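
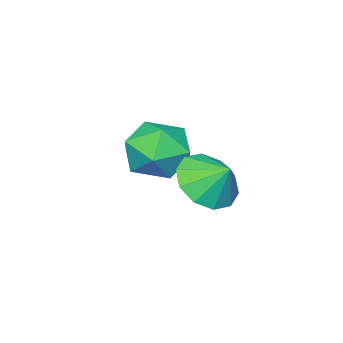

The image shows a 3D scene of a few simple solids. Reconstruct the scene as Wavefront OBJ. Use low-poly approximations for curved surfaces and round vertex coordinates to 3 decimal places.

v -3.111 0.135 -3.867
v -2.407 0.794 -3.119
v -1.993 -1.454 -3.521
v -1.289 -0.795 -2.773
v -2.435 -1.064 -2.453
v -3.126 -0.082 -2.667
v -1.274 -0.578 -3.973
v -1.965 0.404 -4.187
v -1.272 0.353 -3.185
v -1.989 0.052 -2.245
v -2.411 -0.712 -4.395
v -3.128 -1.013 -3.455
v -1.065 2.647 -3.118
v -0.309 2.118 -2.52
v -1.115 3.453 -2.342
v 0.016 2.543 -2.94
v -0.073 3.008 -3.428
v -0.54 3.335 -3.798
v -1.208 3.4 -3.908
v -1.821 3.177 -3.717
v -2.145 2.752 -3.297
v -2.057 2.287 -2.809
v -1.589 1.959 -2.439
v -0.922 1.895 -2.329
f 1 12 6
f 1 6 2
f 1 2 8
f 1 8 11
f 1 11 12
f 2 6 10
f 6 12 5
f 12 11 3
f 11 8 7
f 8 2 9
f 4 10 5
f 4 5 3
f 4 3 7
f 4 7 9
f 4 9 10
f 5 10 6
f 3 5 12
f 7 3 11
f 9 7 8
f 10 9 2
f 14 13 16
f 14 16 15
f 16 13 17
f 16 17 15
f 17 13 18
f 17 18 15
f 18 13 19
f 18 19 15
f 19 13 20
f 19 20 15
f 20 13 21
f 20 21 15
f 21 13 22
f 21 22 15
f 22 13 23
f 22 23 15
f 23 13 24
f 23 24 15
f 24 13 14
f 24 14 15



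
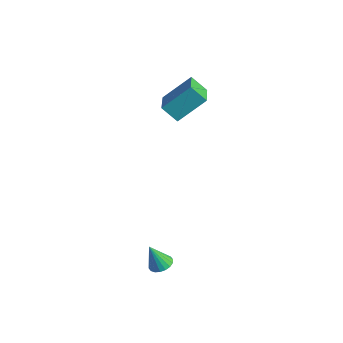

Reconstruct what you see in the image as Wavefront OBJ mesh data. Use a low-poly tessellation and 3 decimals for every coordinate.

v -1.884 1.135 3.37
v -1.46 2.247 4.41
v -3.02 1.977 2.934
v -2.597 3.088 3.974
v -1.343 1.532 2.726
v -0.92 2.643 3.766
v -2.48 2.373 2.29
v -2.056 3.485 3.33
v 2.194 -1.728 -1.986
v 2.687 -1.844 -1.924
v 1.966 -2.112 -0.894
v 2.676 -1.63 -1.851
v 2.57 -1.434 -1.804
v 2.389 -1.297 -1.794
v 2.17 -1.246 -1.821
v 1.955 -1.289 -1.882
v 1.788 -1.42 -1.962
v 1.702 -1.611 -2.048
v 1.712 -1.826 -2.121
v 1.819 -2.021 -2.168
v 1.999 -2.158 -2.178
v 2.219 -2.21 -2.151
v 2.433 -2.166 -2.09
v 2.6 -2.036 -2.009
f 2 4 1
f 5 2 1
f 1 4 3
f 3 5 1
f 2 8 4
f 6 2 5
f 6 8 2
f 4 8 3
f 7 5 3
f 3 8 7
f 7 6 5
f 8 6 7
f 10 9 12
f 10 12 11
f 12 9 13
f 12 13 11
f 13 9 14
f 13 14 11
f 14 9 15
f 14 15 11
f 15 9 16
f 15 16 11
f 16 9 17
f 16 17 11
f 17 9 18
f 17 18 11
f 18 9 19
f 18 19 11
f 19 9 20
f 19 20 11
f 20 9 21
f 20 21 11
f 21 9 22
f 21 22 11
f 22 9 23
f 22 23 11
f 23 9 24
f 23 24 11
f 24 9 10
f 24 10 11



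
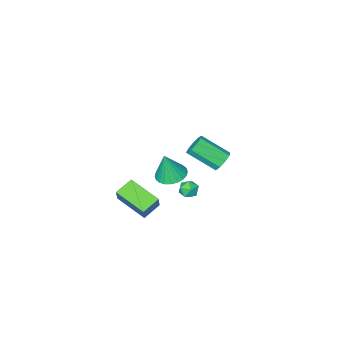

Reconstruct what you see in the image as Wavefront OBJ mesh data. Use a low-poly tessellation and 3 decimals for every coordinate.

v -4.022 -2.806 -1.722
v -3.395 -2.584 -2.021
v -2.41 -3.932 -0.958
v -3.038 -4.154 -0.658
v -3.487 -2.323 -1.605
v -2.502 -3.672 -0.542
v -3.83 -2.288 -1.244
v -2.845 -3.637 -0.181
v -4.263 -2.496 -1.106
v -3.278 -3.844 -0.043
v -4.583 -2.848 -1.256
v -3.598 -4.197 -0.193
v -4.641 -3.18 -1.624
v -3.656 -4.529 -0.561
v -4.41 -3.338 -2.038
v -3.425 -4.686 -0.974
v -3.997 -3.246 -2.304
v -3.012 -4.595 -1.24
v -3.596 -2.948 -2.297
v -2.611 -4.297 -1.234
v 2.98 -1.46 0.599
v 3.317 -1.071 1.537
v 2.525 0.345 0.016
v 2.863 0.733 0.954
v 4.037 -1.333 0.166
v 4.375 -0.945 1.104
v 3.583 0.471 -0.417
v 3.92 0.86 0.521
v -1.001 -1.658 -1.9
v -0.701 -1.812 -2.445
v -1.679 -2.428 -2.055
v -1.379 -2.582 -2.6
v -1.091 -2.683 -2.036
v -0.672 -2.207 -1.94
v -1.708 -2.033 -2.56
v -1.289 -1.557 -2.464
v -1.137 -2.044 -2.853
v -0.756 -2.446 -2.529
v -1.624 -1.794 -1.971
v -1.243 -2.196 -1.647
v 1.612 0.128 1.975
v 2.457 0.271 1.774
v 2.008 0.052 3.585
v 2.344 0.592 1.817
v 2.119 0.842 1.884
v 1.817 0.984 1.965
v 1.483 0.996 2.048
v 1.17 0.875 2.119
v 0.924 0.641 2.168
v 0.782 0.329 2.188
v 0.767 -0.014 2.175
v 0.881 -0.335 2.132
v 1.106 -0.586 2.065
v 1.408 -0.728 1.984
v 1.741 -0.739 1.902
v 2.055 -0.619 1.831
v 2.301 -0.385 1.781
v 2.442 -0.072 1.762
f 2 1 5
f 2 5 3
f 3 5 6
f 3 6 4
f 5 1 7
f 5 7 6
f 6 7 8
f 6 8 4
f 7 1 9
f 7 9 8
f 8 9 10
f 8 10 4
f 9 1 11
f 9 11 10
f 10 11 12
f 10 12 4
f 11 1 13
f 11 13 12
f 12 13 14
f 12 14 4
f 13 1 15
f 13 15 14
f 14 15 16
f 14 16 4
f 15 1 17
f 15 17 16
f 16 17 18
f 16 18 4
f 17 1 19
f 17 19 18
f 18 19 20
f 18 20 4
f 19 1 2
f 19 2 20
f 20 2 3
f 20 3 4
f 22 24 21
f 25 22 21
f 21 24 23
f 23 25 21
f 22 28 24
f 26 22 25
f 26 28 22
f 24 28 23
f 27 25 23
f 23 28 27
f 27 26 25
f 28 26 27
f 29 40 34
f 29 34 30
f 29 30 36
f 29 36 39
f 29 39 40
f 30 34 38
f 34 40 33
f 40 39 31
f 39 36 35
f 36 30 37
f 32 38 33
f 32 33 31
f 32 31 35
f 32 35 37
f 32 37 38
f 33 38 34
f 31 33 40
f 35 31 39
f 37 35 36
f 38 37 30
f 42 41 44
f 42 44 43
f 44 41 45
f 44 45 43
f 45 41 46
f 45 46 43
f 46 41 47
f 46 47 43
f 47 41 48
f 47 48 43
f 48 41 49
f 48 49 43
f 49 41 50
f 49 50 43
f 50 41 51
f 50 51 43
f 51 41 52
f 51 52 43
f 52 41 53
f 52 53 43
f 53 41 54
f 53 54 43
f 54 41 55
f 54 55 43
f 55 41 56
f 55 56 43
f 56 41 57
f 56 57 43
f 57 41 58
f 57 58 43
f 58 41 42
f 58 42 43



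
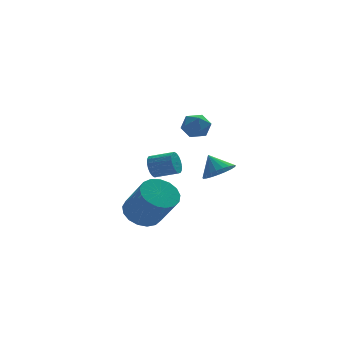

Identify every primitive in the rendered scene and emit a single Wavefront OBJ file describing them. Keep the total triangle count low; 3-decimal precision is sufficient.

v 2.681 -0.232 -2.368
v 3.505 -0.301 -1.988
v 2.319 0.472 -1.452
v 3.545 0.004 -2.208
v 3.436 0.269 -2.455
v 3.195 0.447 -2.687
v 2.867 0.508 -2.864
v 2.505 0.441 -2.955
v 2.175 0.257 -2.944
v 1.932 -0.011 -2.834
v 1.818 -0.317 -2.643
v 1.854 -0.609 -2.405
v 2.032 -0.835 -2.16
v 2.323 -0.958 -1.951
v 2.676 -0.954 -1.814
v 3.029 -0.826 -1.773
v 3.323 -0.595 -1.834
v -1.785 -2.681 -3.527
v -1.152 -1.943 -3.22
v -0.582 -3.121 -1.565
v -1.215 -3.859 -1.873
v -1.574 -1.835 -2.998
v -1.003 -3.013 -1.343
v -2.043 -1.921 -2.898
v -1.473 -3.099 -1.243
v -2.454 -2.182 -2.941
v -1.883 -3.36 -1.286
v -2.712 -2.556 -3.119
v -2.141 -3.734 -1.464
v -2.757 -2.959 -3.391
v -2.186 -4.138 -1.736
v -2.58 -3.299 -3.693
v -2.009 -4.477 -2.039
v -2.22 -3.497 -3.958
v -1.65 -4.675 -2.303
v -1.761 -3.508 -4.124
v -1.191 -4.686 -2.469
v -1.308 -3.329 -4.154
v -0.737 -4.507 -2.499
v -0.964 -3.002 -4.04
v -0.393 -4.18 -2.385
v -0.808 -2.602 -3.808
v -0.237 -3.78 -2.153
v -0.876 -2.219 -3.512
v -0.305 -3.397 -1.858
v 1.254 1.668 0.042
v 1.91 2.118 0.28
v 1.97 0.542 0.2
v 2.626 0.992 0.438
v 1.958 0.942 0.928
v 1.515 1.638 0.83
v 2.365 1.022 -0.35
v 1.922 1.718 -0.448
v 2.597 1.719 0.037
v 2.345 1.67 0.827
v 1.535 0.99 -0.347
v 1.283 0.941 0.443
v 0.088 2.737 -2.9
v 0.402 2.905 -3.503
v 1.487 2.31 -3.103
v 1.172 2.143 -2.5
v 0.468 3.148 -3.32
v 1.553 2.554 -2.92
v 0.459 3.311 -3.054
v 1.543 2.716 -2.654
v 0.376 3.359 -2.758
v 1.461 2.764 -2.358
v 0.236 3.284 -2.49
v 1.321 2.69 -2.089
v 0.067 3.101 -2.303
v 1.152 2.507 -1.902
v -0.098 2.846 -2.234
v 0.986 2.252 -1.834
v -0.227 2.57 -2.297
v 0.858 1.975 -1.897
v -0.293 2.326 -2.48
v 0.792 1.732 -2.08
v -0.283 2.164 -2.746
v 0.801 1.569 -2.346
v -0.201 2.116 -3.042
v 0.884 1.521 -2.642
v -0.061 2.19 -3.311
v 1.024 1.596 -2.91
v 0.108 2.373 -3.498
v 1.193 1.779 -3.097
v 0.274 2.628 -3.566
v 1.358 2.034 -3.166
f 2 1 4
f 2 4 3
f 4 1 5
f 4 5 3
f 5 1 6
f 5 6 3
f 6 1 7
f 6 7 3
f 7 1 8
f 7 8 3
f 8 1 9
f 8 9 3
f 9 1 10
f 9 10 3
f 10 1 11
f 10 11 3
f 11 1 12
f 11 12 3
f 12 1 13
f 12 13 3
f 13 1 14
f 13 14 3
f 14 1 15
f 14 15 3
f 15 1 16
f 15 16 3
f 16 1 17
f 16 17 3
f 17 1 2
f 17 2 3
f 19 18 22
f 19 22 20
f 20 22 23
f 20 23 21
f 22 18 24
f 22 24 23
f 23 24 25
f 23 25 21
f 24 18 26
f 24 26 25
f 25 26 27
f 25 27 21
f 26 18 28
f 26 28 27
f 27 28 29
f 27 29 21
f 28 18 30
f 28 30 29
f 29 30 31
f 29 31 21
f 30 18 32
f 30 32 31
f 31 32 33
f 31 33 21
f 32 18 34
f 32 34 33
f 33 34 35
f 33 35 21
f 34 18 36
f 34 36 35
f 35 36 37
f 35 37 21
f 36 18 38
f 36 38 37
f 37 38 39
f 37 39 21
f 38 18 40
f 38 40 39
f 39 40 41
f 39 41 21
f 40 18 42
f 40 42 41
f 41 42 43
f 41 43 21
f 42 18 44
f 42 44 43
f 43 44 45
f 43 45 21
f 44 18 19
f 44 19 45
f 45 19 20
f 45 20 21
f 46 57 51
f 46 51 47
f 46 47 53
f 46 53 56
f 46 56 57
f 47 51 55
f 51 57 50
f 57 56 48
f 56 53 52
f 53 47 54
f 49 55 50
f 49 50 48
f 49 48 52
f 49 52 54
f 49 54 55
f 50 55 51
f 48 50 57
f 52 48 56
f 54 52 53
f 55 54 47
f 59 58 62
f 59 62 60
f 60 62 63
f 60 63 61
f 62 58 64
f 62 64 63
f 63 64 65
f 63 65 61
f 64 58 66
f 64 66 65
f 65 66 67
f 65 67 61
f 66 58 68
f 66 68 67
f 67 68 69
f 67 69 61
f 68 58 70
f 68 70 69
f 69 70 71
f 69 71 61
f 70 58 72
f 70 72 71
f 71 72 73
f 71 73 61
f 72 58 74
f 72 74 73
f 73 74 75
f 73 75 61
f 74 58 76
f 74 76 75
f 75 76 77
f 75 77 61
f 76 58 78
f 76 78 77
f 77 78 79
f 77 79 61
f 78 58 80
f 78 80 79
f 79 80 81
f 79 81 61
f 80 58 82
f 80 82 81
f 81 82 83
f 81 83 61
f 82 58 84
f 82 84 83
f 83 84 85
f 83 85 61
f 84 58 86
f 84 86 85
f 85 86 87
f 85 87 61
f 86 58 59
f 86 59 87
f 87 59 60
f 87 60 61



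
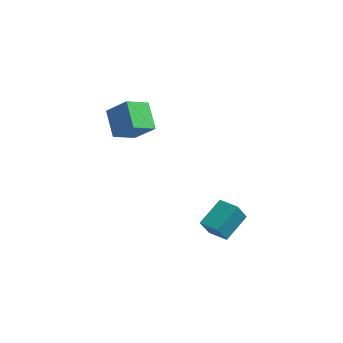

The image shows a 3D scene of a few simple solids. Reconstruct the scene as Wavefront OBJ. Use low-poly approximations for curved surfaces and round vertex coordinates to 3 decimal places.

v 2.086 -1.252 -4.214
v 2.603 -2.297 -3.032
v 1.944 0.264 -2.811
v 2.461 -0.781 -1.629
v 3.299 -0.919 -4.451
v 3.816 -1.964 -3.269
v 3.157 0.597 -3.048
v 3.674 -0.448 -1.866
v -4.413 -3.832 4.064
v -2.856 -3.469 5.127
v -4.502 -2.248 3.652
v -2.945 -1.884 4.715
v -3.195 -4.196 2.405
v -1.638 -3.832 3.468
v -3.284 -2.611 1.993
v -1.727 -2.248 3.056
f 2 4 1
f 5 2 1
f 1 4 3
f 3 5 1
f 2 8 4
f 6 2 5
f 6 8 2
f 4 8 3
f 7 5 3
f 3 8 7
f 7 6 5
f 8 6 7
f 10 12 9
f 13 10 9
f 9 12 11
f 11 13 9
f 10 16 12
f 14 10 13
f 14 16 10
f 12 16 11
f 15 13 11
f 11 16 15
f 15 14 13
f 16 14 15



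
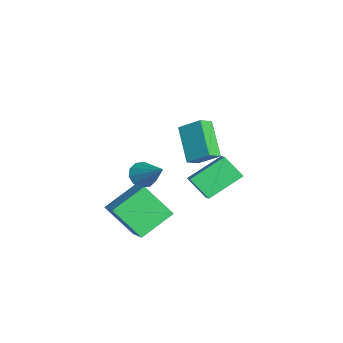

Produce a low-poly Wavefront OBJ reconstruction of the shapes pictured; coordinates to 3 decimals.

v 0.953 -0.856 2.126
v 1.411 -1.438 2.523
v 1.505 0.118 2.916
v 1.962 -0.464 3.313
v 2.498 -0.596 0.727
v 2.955 -1.178 1.124
v 3.049 0.378 1.517
v 3.507 -0.204 1.914
v -1.142 -0.63 -2.902
v -1.852 1.142 -1.85
v -2.282 -0.669 -3.605
v -2.992 1.103 -2.553
v -0.528 0.237 -3.947
v -1.238 2.009 -2.895
v -1.668 0.198 -4.65
v -2.378 1.97 -3.598
v 2.655 -3.678 -3.947
v 1.988 -4.971 -2.461
v 1.842 -2.135 -2.97
v 1.174 -3.428 -1.483
v 4.486 -3.392 -2.877
v 3.818 -4.685 -1.39
v 3.672 -1.849 -1.899
v 3.005 -3.142 -0.413
v -1.94 -2.883 -2.979
v -1.364 -2.998 -3.522
v -0.56 -1.997 -1.701
v -1.569 -2.556 -3.608
v -1.915 -2.239 -3.453
v -2.272 -2.168 -3.117
v -2.501 -2.37 -2.729
v -2.517 -2.769 -2.436
v -2.312 -3.211 -2.351
v -1.965 -3.527 -2.506
v -1.609 -3.598 -2.841
v -1.379 -3.396 -3.23
f 2 4 1
f 5 2 1
f 1 4 3
f 3 5 1
f 2 8 4
f 6 2 5
f 6 8 2
f 4 8 3
f 7 5 3
f 3 8 7
f 7 6 5
f 8 6 7
f 10 12 9
f 13 10 9
f 9 12 11
f 11 13 9
f 10 16 12
f 14 10 13
f 14 16 10
f 12 16 11
f 15 13 11
f 11 16 15
f 15 14 13
f 16 14 15
f 18 20 17
f 21 18 17
f 17 20 19
f 19 21 17
f 18 24 20
f 22 18 21
f 22 24 18
f 20 24 19
f 23 21 19
f 19 24 23
f 23 22 21
f 24 22 23
f 26 25 28
f 26 28 27
f 28 25 29
f 28 29 27
f 29 25 30
f 29 30 27
f 30 25 31
f 30 31 27
f 31 25 32
f 31 32 27
f 32 25 33
f 32 33 27
f 33 25 34
f 33 34 27
f 34 25 35
f 34 35 27
f 35 25 36
f 35 36 27
f 36 25 26
f 36 26 27



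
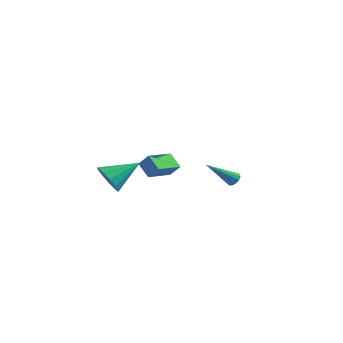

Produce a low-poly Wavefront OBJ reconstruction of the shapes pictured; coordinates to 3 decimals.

v -0.912 -3.752 1.603
v -0.093 -3.862 1.005
v 0.032 -2.228 2.617
v -0.433 -3.479 0.745
v -0.925 -3.182 0.757
v -1.413 -3.067 1.038
v -1.742 -3.169 1.498
v -1.807 -3.456 1.991
v -1.589 -3.838 2.361
v -1.155 -4.192 2.491
v -0.644 -4.407 2.338
v -0.218 -4.414 1.952
v -0.013 -4.211 1.455
v 1.572 4.235 -0.127
v 1.987 4.254 0.169
v 0.688 2.785 1.207
v 1.808 4.455 0.268
v 1.553 4.586 0.243
v 1.305 4.606 0.099
v 1.141 4.508 -0.115
v 1.114 4.324 -0.334
v 1.233 4.111 -0.487
v 1.459 3.938 -0.525
v 1.721 3.859 -0.438
v 1.936 3.9 -0.251
v 2.035 4.047 -0.025
v 2.448 -4.497 2.767
v 1.649 -4.309 3.484
v 2.597 -2.865 2.504
v 1.798 -2.677 3.22
v 3.082 -4.443 3.46
v 2.283 -4.255 4.176
v 3.231 -2.811 3.196
v 2.432 -2.623 3.913
f 2 1 4
f 2 4 3
f 4 1 5
f 4 5 3
f 5 1 6
f 5 6 3
f 6 1 7
f 6 7 3
f 7 1 8
f 7 8 3
f 8 1 9
f 8 9 3
f 9 1 10
f 9 10 3
f 10 1 11
f 10 11 3
f 11 1 12
f 11 12 3
f 12 1 13
f 12 13 3
f 13 1 2
f 13 2 3
f 15 14 17
f 15 17 16
f 17 14 18
f 17 18 16
f 18 14 19
f 18 19 16
f 19 14 20
f 19 20 16
f 20 14 21
f 20 21 16
f 21 14 22
f 21 22 16
f 22 14 23
f 22 23 16
f 23 14 24
f 23 24 16
f 24 14 25
f 24 25 16
f 25 14 26
f 25 26 16
f 26 14 15
f 26 15 16
f 28 30 27
f 31 28 27
f 27 30 29
f 29 31 27
f 28 34 30
f 32 28 31
f 32 34 28
f 30 34 29
f 33 31 29
f 29 34 33
f 33 32 31
f 34 32 33



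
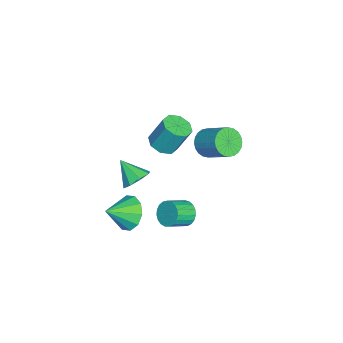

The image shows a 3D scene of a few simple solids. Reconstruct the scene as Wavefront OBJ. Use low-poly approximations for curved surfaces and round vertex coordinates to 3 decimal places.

v -3.196 0.17 -0.222
v -2.537 0.275 -0.87
v -1.686 1.496 0.194
v -2.344 1.39 0.842
v -2.776 0.529 -0.97
v -1.925 1.75 0.094
v -3.079 0.728 -0.956
v -2.228 1.949 0.108
v -3.4 0.842 -0.831
v -2.548 2.063 0.234
v -3.69 0.854 -0.612
v -2.838 2.075 0.452
v -3.904 0.762 -0.335
v -3.052 1.983 0.73
v -4.011 0.579 -0.04
v -3.159 1.8 1.024
v -3.993 0.334 0.227
v -3.142 1.555 1.292
v -3.854 0.064 0.426
v -3.003 1.285 1.49
v -3.615 -0.19 0.526
v -2.764 1.031 1.59
v -3.312 -0.389 0.512
v -2.461 0.832 1.576
v -2.992 -0.503 0.386
v -2.14 0.718 1.451
v -2.702 -0.515 0.168
v -1.85 0.706 1.232
v -2.488 -0.423 -0.11
v -1.636 0.798 0.955
v -2.381 -0.24 -0.404
v -1.529 0.981 0.66
v -2.398 0.005 -0.672
v -1.547 1.226 0.393
v 1.769 -0.39 -1.586
v 2.246 -0.435 -2.215
v 3.027 -1.275 -1.562
v 2.551 -1.23 -0.934
v 2.376 -0.184 -2.048
v 3.158 -1.024 -1.395
v 2.402 0.032 -1.801
v 3.183 -0.808 -1.149
v 2.318 0.174 -1.518
v 3.1 -0.666 -0.865
v 2.139 0.219 -1.246
v 2.921 -0.621 -0.593
v 1.896 0.159 -1.033
v 2.678 -0.681 -0.38
v 1.632 0.004 -0.915
v 2.413 -0.836 -0.263
v 1.391 -0.22 -0.914
v 2.173 -1.06 -0.261
v 1.215 -0.473 -1.029
v 1.997 -1.312 -0.376
v 1.136 -0.711 -1.24
v 1.917 -1.551 -0.588
v 1.165 -0.894 -1.512
v 1.947 -1.734 -0.859
v 1.3 -0.99 -1.796
v 2.081 -1.83 -1.143
v 1.515 -0.982 -2.044
v 2.297 -1.822 -1.391
v 1.774 -0.872 -2.212
v 2.556 -1.712 -1.56
v 2.033 -0.678 -2.273
v 2.815 -1.518 -1.62
v 4.013 -2.547 3.305
v 4.585 -3.126 3.095
v 3.427 -3.473 4.255
v 4.78 -2.752 3.58
v 4.526 -2.258 3.904
v 3.972 -1.934 3.878
v 3.442 -1.969 3.516
v 3.246 -2.343 3.03
v 3.501 -2.837 2.706
v 4.055 -3.161 2.733
v -0.936 -1.954 1.651
v -0.334 -2.518 1.929
v -0.343 -1.73 3.547
v -0.944 -1.166 3.269
v -0.066 -1.97 1.663
v -0.074 -1.181 3.281
v -0.307 -1.412 1.39
v -0.316 -0.624 3.008
v -0.917 -1.172 1.27
v -0.925 -0.384 2.888
v -1.537 -1.39 1.373
v -1.546 -0.602 2.991
v -1.806 -1.939 1.639
v -1.814 -1.15 3.257
v -1.564 -2.496 1.912
v -1.573 -1.708 3.53
v -0.955 -2.736 2.032
v -0.963 -1.948 3.65
v 3.271 -3.137 -0.386
v 4.175 -2.897 -0.946
v 4.069 -4.203 0.446
v 4.15 -2.494 -0.406
v 3.79 -2.337 0.141
v 3.231 -2.485 0.486
v 2.688 -2.883 0.499
v 2.367 -3.378 0.173
v 2.391 -3.781 -0.366
v 2.752 -3.938 -0.913
v 3.31 -3.789 -1.259
v 3.854 -3.392 -1.271
f 2 1 5
f 2 5 3
f 3 5 6
f 3 6 4
f 5 1 7
f 5 7 6
f 6 7 8
f 6 8 4
f 7 1 9
f 7 9 8
f 8 9 10
f 8 10 4
f 9 1 11
f 9 11 10
f 10 11 12
f 10 12 4
f 11 1 13
f 11 13 12
f 12 13 14
f 12 14 4
f 13 1 15
f 13 15 14
f 14 15 16
f 14 16 4
f 15 1 17
f 15 17 16
f 16 17 18
f 16 18 4
f 17 1 19
f 17 19 18
f 18 19 20
f 18 20 4
f 19 1 21
f 19 21 20
f 20 21 22
f 20 22 4
f 21 1 23
f 21 23 22
f 22 23 24
f 22 24 4
f 23 1 25
f 23 25 24
f 24 25 26
f 24 26 4
f 25 1 27
f 25 27 26
f 26 27 28
f 26 28 4
f 27 1 29
f 27 29 28
f 28 29 30
f 28 30 4
f 29 1 31
f 29 31 30
f 30 31 32
f 30 32 4
f 31 1 33
f 31 33 32
f 32 33 34
f 32 34 4
f 33 1 2
f 33 2 34
f 34 2 3
f 34 3 4
f 36 35 39
f 36 39 37
f 37 39 40
f 37 40 38
f 39 35 41
f 39 41 40
f 40 41 42
f 40 42 38
f 41 35 43
f 41 43 42
f 42 43 44
f 42 44 38
f 43 35 45
f 43 45 44
f 44 45 46
f 44 46 38
f 45 35 47
f 45 47 46
f 46 47 48
f 46 48 38
f 47 35 49
f 47 49 48
f 48 49 50
f 48 50 38
f 49 35 51
f 49 51 50
f 50 51 52
f 50 52 38
f 51 35 53
f 51 53 52
f 52 53 54
f 52 54 38
f 53 35 55
f 53 55 54
f 54 55 56
f 54 56 38
f 55 35 57
f 55 57 56
f 56 57 58
f 56 58 38
f 57 35 59
f 57 59 58
f 58 59 60
f 58 60 38
f 59 35 61
f 59 61 60
f 60 61 62
f 60 62 38
f 61 35 63
f 61 63 62
f 62 63 64
f 62 64 38
f 63 35 65
f 63 65 64
f 64 65 66
f 64 66 38
f 65 35 36
f 65 36 66
f 66 36 37
f 66 37 38
f 68 67 70
f 68 70 69
f 70 67 71
f 70 71 69
f 71 67 72
f 71 72 69
f 72 67 73
f 72 73 69
f 73 67 74
f 73 74 69
f 74 67 75
f 74 75 69
f 75 67 76
f 75 76 69
f 76 67 68
f 76 68 69
f 78 77 81
f 78 81 79
f 79 81 82
f 79 82 80
f 81 77 83
f 81 83 82
f 82 83 84
f 82 84 80
f 83 77 85
f 83 85 84
f 84 85 86
f 84 86 80
f 85 77 87
f 85 87 86
f 86 87 88
f 86 88 80
f 87 77 89
f 87 89 88
f 88 89 90
f 88 90 80
f 89 77 91
f 89 91 90
f 90 91 92
f 90 92 80
f 91 77 93
f 91 93 92
f 92 93 94
f 92 94 80
f 93 77 78
f 93 78 94
f 94 78 79
f 94 79 80
f 96 95 98
f 96 98 97
f 98 95 99
f 98 99 97
f 99 95 100
f 99 100 97
f 100 95 101
f 100 101 97
f 101 95 102
f 101 102 97
f 102 95 103
f 102 103 97
f 103 95 104
f 103 104 97
f 104 95 105
f 104 105 97
f 105 95 106
f 105 106 97
f 106 95 96
f 106 96 97



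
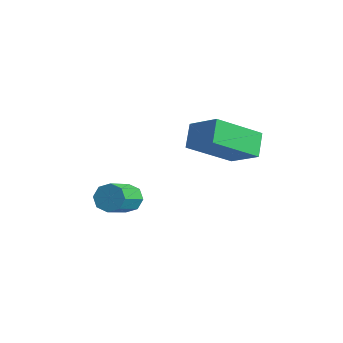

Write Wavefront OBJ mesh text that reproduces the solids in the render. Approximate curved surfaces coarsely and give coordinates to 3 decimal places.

v -0.913 -0.494 -1.441
v -0.7 -0.183 -1.069
v -0.354 -1.234 -0.387
v -0.567 -1.546 -0.759
v -1.09 -0.265 -0.998
v -0.745 -1.316 -0.315
v -1.377 -0.481 -1.186
v -1.032 -1.532 -0.504
v -1.392 -0.706 -1.524
v -1.046 -1.757 -0.841
v -1.126 -0.806 -1.813
v -0.78 -1.857 -1.131
v -0.735 -0.724 -1.885
v -0.39 -1.775 -1.202
v -0.448 -0.508 -1.696
v -0.103 -1.559 -1.014
v -0.434 -0.283 -1.359
v -0.088 -1.334 -0.676
v 1.571 1.598 1.459
v 1.063 0.209 2.432
v 2.599 1.666 2.094
v 2.091 0.278 3.066
v 1.969 1.042 0.874
v 1.461 -0.346 1.846
v 2.997 1.111 1.508
v 2.489 -0.278 2.481
f 2 1 5
f 2 5 3
f 3 5 6
f 3 6 4
f 5 1 7
f 5 7 6
f 6 7 8
f 6 8 4
f 7 1 9
f 7 9 8
f 8 9 10
f 8 10 4
f 9 1 11
f 9 11 10
f 10 11 12
f 10 12 4
f 11 1 13
f 11 13 12
f 12 13 14
f 12 14 4
f 13 1 15
f 13 15 14
f 14 15 16
f 14 16 4
f 15 1 17
f 15 17 16
f 16 17 18
f 16 18 4
f 17 1 2
f 17 2 18
f 18 2 3
f 18 3 4
f 20 22 19
f 23 20 19
f 19 22 21
f 21 23 19
f 20 26 22
f 24 20 23
f 24 26 20
f 22 26 21
f 25 23 21
f 21 26 25
f 25 24 23
f 26 24 25



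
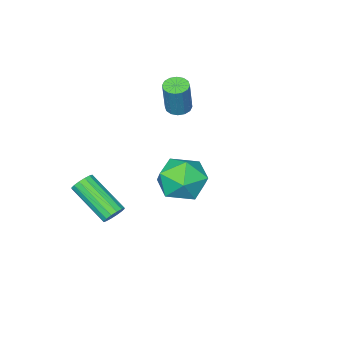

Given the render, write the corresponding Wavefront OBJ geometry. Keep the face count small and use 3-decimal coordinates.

v 1.913 4.16 2.803
v 2.99 4.049 2.847
v 1.77 2.531 2.173
v 2.847 2.42 2.217
v 2.271 2.476 3.132
v 2.359 3.483 3.522
v 2.401 3.097 1.498
v 2.489 4.104 1.888
v 3.291 3.392 2.04
v 3.211 3.008 3.05
v 1.549 3.572 1.97
v 1.469 3.188 2.98
v 2.744 -0.242 -1.326
v 2.913 -0.503 -1.743
v 3.144 -2.16 -0.611
v 2.976 -1.898 -0.194
v 3.134 -0.397 -1.633
v 3.365 -2.054 -0.501
v 3.252 -0.249 -1.441
v 3.483 -1.906 -0.309
v 3.233 -0.1 -1.218
v 3.464 -1.756 -0.086
v 3.083 0.012 -1.024
v 3.314 -1.645 0.108
v 2.843 0.056 -0.911
v 3.074 -1.601 0.221
v 2.576 0.02 -0.909
v 2.807 -1.637 0.223
v 2.355 -0.086 -1.019
v 2.586 -1.743 0.113
v 2.237 -0.234 -1.211
v 2.468 -1.891 -0.079
v 2.256 -0.384 -1.434
v 2.487 -2.04 -0.302
v 2.406 -0.495 -1.628
v 2.637 -2.152 -0.496
v 2.646 -0.539 -1.741
v 2.877 -2.196 -0.609
v -1.615 -1.505 2.322
v -1.253 -1.138 2.161
v -0.864 -0.847 3.696
v -1.225 -1.215 3.858
v -1.491 -0.995 2.195
v -1.102 -0.705 3.73
v -1.763 -0.989 2.262
v -1.373 -0.699 3.797
v -1.994 -1.122 2.346
v -1.605 -0.831 3.881
v -2.124 -1.357 2.424
v -1.735 -1.067 3.959
v -2.117 -1.632 2.474
v -1.728 -1.341 4.009
v -1.976 -1.873 2.484
v -1.587 -1.582 4.019
v -1.738 -2.015 2.45
v -1.349 -1.725 3.985
v -1.467 -2.021 2.383
v -1.077 -1.731 3.918
v -1.235 -1.889 2.299
v -0.846 -1.598 3.834
v -1.105 -1.653 2.221
v -0.716 -1.363 3.756
v -1.112 -1.379 2.171
v -0.723 -1.088 3.706
f 1 12 6
f 1 6 2
f 1 2 8
f 1 8 11
f 1 11 12
f 2 6 10
f 6 12 5
f 12 11 3
f 11 8 7
f 8 2 9
f 4 10 5
f 4 5 3
f 4 3 7
f 4 7 9
f 4 9 10
f 5 10 6
f 3 5 12
f 7 3 11
f 9 7 8
f 10 9 2
f 14 13 17
f 14 17 15
f 15 17 18
f 15 18 16
f 17 13 19
f 17 19 18
f 18 19 20
f 18 20 16
f 19 13 21
f 19 21 20
f 20 21 22
f 20 22 16
f 21 13 23
f 21 23 22
f 22 23 24
f 22 24 16
f 23 13 25
f 23 25 24
f 24 25 26
f 24 26 16
f 25 13 27
f 25 27 26
f 26 27 28
f 26 28 16
f 27 13 29
f 27 29 28
f 28 29 30
f 28 30 16
f 29 13 31
f 29 31 30
f 30 31 32
f 30 32 16
f 31 13 33
f 31 33 32
f 32 33 34
f 32 34 16
f 33 13 35
f 33 35 34
f 34 35 36
f 34 36 16
f 35 13 37
f 35 37 36
f 36 37 38
f 36 38 16
f 37 13 14
f 37 14 38
f 38 14 15
f 38 15 16
f 40 39 43
f 40 43 41
f 41 43 44
f 41 44 42
f 43 39 45
f 43 45 44
f 44 45 46
f 44 46 42
f 45 39 47
f 45 47 46
f 46 47 48
f 46 48 42
f 47 39 49
f 47 49 48
f 48 49 50
f 48 50 42
f 49 39 51
f 49 51 50
f 50 51 52
f 50 52 42
f 51 39 53
f 51 53 52
f 52 53 54
f 52 54 42
f 53 39 55
f 53 55 54
f 54 55 56
f 54 56 42
f 55 39 57
f 55 57 56
f 56 57 58
f 56 58 42
f 57 39 59
f 57 59 58
f 58 59 60
f 58 60 42
f 59 39 61
f 59 61 60
f 60 61 62
f 60 62 42
f 61 39 63
f 61 63 62
f 62 63 64
f 62 64 42
f 63 39 40
f 63 40 64
f 64 40 41
f 64 41 42



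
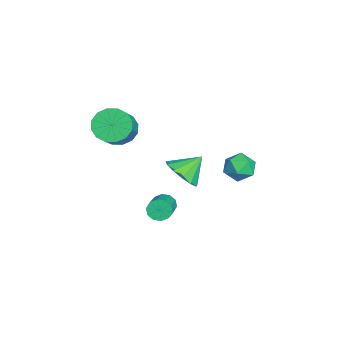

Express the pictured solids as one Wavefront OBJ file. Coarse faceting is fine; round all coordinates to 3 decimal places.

v -1.567 2.974 -0.11
v -1.094 3.514 0.13
v -0.646 2.166 -0.11
v -0.173 2.706 0.13
v -0.714 2.444 0.591
v -1.283 2.943 0.591
v -0.457 2.737 -0.571
v -1.026 3.236 -0.571
v -0.408 3.367 -0.155
v -0.566 3.186 0.563
v -1.174 2.494 -0.543
v -1.332 2.313 0.175
v 1.801 0.342 1.677
v 2.358 0.879 1.324
v 1.499 1.158 2.443
v 1.943 0.943 1.093
v 1.484 0.816 1.047
v 1.125 0.538 1.201
v 0.981 0.198 1.506
v 1.098 -0.096 1.866
v 1.437 -0.251 2.165
v 1.893 -0.218 2.31
v 2.319 -0.007 2.253
v 2.581 0.314 2.014
v 2.595 0.645 1.667
v -1.069 -2.035 2.417
v -0.619 -1.493 1.979
v 0.979 -1.763 3.284
v 0.529 -2.305 3.723
v -0.821 -1.256 2.275
v 0.777 -1.526 3.58
v -1.089 -1.228 2.609
v 0.508 -1.497 3.914
v -1.352 -1.416 2.892
v 0.245 -1.685 4.197
v -1.539 -1.77 3.048
v 0.058 -2.039 4.353
v -1.6 -2.195 3.035
v -0.003 -2.465 4.34
v -1.519 -2.577 2.856
v 0.079 -2.847 4.161
v -1.317 -2.814 2.56
v 0.281 -3.084 3.865
v -1.048 -2.843 2.226
v 0.549 -3.112 3.531
v -0.785 -2.655 1.943
v 0.812 -2.924 3.248
v -0.598 -2.301 1.787
v 0.999 -2.57 3.092
v -0.537 -1.875 1.8
v 1.06 -2.145 3.105
v -0.13 -0.256 -1.637
v 0.134 -0.184 -2.09
v 1.595 -0.432 -1.277
v 1.33 -0.504 -0.823
v 0.103 0.107 -1.944
v 1.563 -0.141 -1.131
v -0.018 0.26 -1.681
v 1.443 0.012 -0.868
v -0.181 0.216 -1.401
v 1.279 -0.032 -0.587
v -0.326 -0.009 -1.211
v 1.135 -0.257 -0.397
v -0.395 -0.328 -1.183
v 1.066 -0.576 -0.37
v -0.363 -0.619 -1.329
v 1.097 -0.867 -0.516
v -0.243 -0.772 -1.592
v 1.218 -1.02 -0.779
v -0.079 -0.728 -1.873
v 1.381 -0.976 -1.059
v 0.065 -0.503 -2.063
v 1.526 -0.751 -1.249
f 1 12 6
f 1 6 2
f 1 2 8
f 1 8 11
f 1 11 12
f 2 6 10
f 6 12 5
f 12 11 3
f 11 8 7
f 8 2 9
f 4 10 5
f 4 5 3
f 4 3 7
f 4 7 9
f 4 9 10
f 5 10 6
f 3 5 12
f 7 3 11
f 9 7 8
f 10 9 2
f 14 13 16
f 14 16 15
f 16 13 17
f 16 17 15
f 17 13 18
f 17 18 15
f 18 13 19
f 18 19 15
f 19 13 20
f 19 20 15
f 20 13 21
f 20 21 15
f 21 13 22
f 21 22 15
f 22 13 23
f 22 23 15
f 23 13 24
f 23 24 15
f 24 13 25
f 24 25 15
f 25 13 14
f 25 14 15
f 27 26 30
f 27 30 28
f 28 30 31
f 28 31 29
f 30 26 32
f 30 32 31
f 31 32 33
f 31 33 29
f 32 26 34
f 32 34 33
f 33 34 35
f 33 35 29
f 34 26 36
f 34 36 35
f 35 36 37
f 35 37 29
f 36 26 38
f 36 38 37
f 37 38 39
f 37 39 29
f 38 26 40
f 38 40 39
f 39 40 41
f 39 41 29
f 40 26 42
f 40 42 41
f 41 42 43
f 41 43 29
f 42 26 44
f 42 44 43
f 43 44 45
f 43 45 29
f 44 26 46
f 44 46 45
f 45 46 47
f 45 47 29
f 46 26 48
f 46 48 47
f 47 48 49
f 47 49 29
f 48 26 50
f 48 50 49
f 49 50 51
f 49 51 29
f 50 26 27
f 50 27 51
f 51 27 28
f 51 28 29
f 53 52 56
f 53 56 54
f 54 56 57
f 54 57 55
f 56 52 58
f 56 58 57
f 57 58 59
f 57 59 55
f 58 52 60
f 58 60 59
f 59 60 61
f 59 61 55
f 60 52 62
f 60 62 61
f 61 62 63
f 61 63 55
f 62 52 64
f 62 64 63
f 63 64 65
f 63 65 55
f 64 52 66
f 64 66 65
f 65 66 67
f 65 67 55
f 66 52 68
f 66 68 67
f 67 68 69
f 67 69 55
f 68 52 70
f 68 70 69
f 69 70 71
f 69 71 55
f 70 52 72
f 70 72 71
f 71 72 73
f 71 73 55
f 72 52 53
f 72 53 73
f 73 53 54
f 73 54 55



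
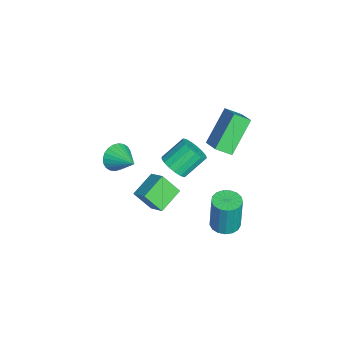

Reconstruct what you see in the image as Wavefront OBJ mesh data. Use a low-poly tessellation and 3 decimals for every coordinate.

v -1.378 -2.437 0.397
v -0.66 -1.89 0.971
v -1.218 -1.61 -0.593
v -0.499 -1.063 -0.019
v -0.341 -3.257 -0.121
v 0.378 -2.71 0.453
v -0.18 -2.43 -1.111
v 0.538 -1.883 -0.537
v -2.177 0.141 2.114
v -3.383 1.013 3.638
v -2.206 0.937 1.635
v -3.412 1.81 3.159
v -1.048 0.57 2.761
v -2.254 1.443 4.285
v -1.077 1.367 2.282
v -2.283 2.239 3.806
v -3.338 -1.421 -1.075
v -3.071 -1.867 -0.454
v -3.614 -0.845 0.515
v -3.882 -0.399 -0.105
v -2.773 -1.633 -0.535
v -3.317 -0.611 0.435
v -2.605 -1.349 -0.739
v -3.148 -0.327 0.231
v -2.604 -1.082 -1.02
v -3.148 -0.06 -0.051
v -2.772 -0.893 -1.314
v -3.316 0.129 -0.344
v -3.07 -0.825 -1.553
v -3.613 0.197 -0.583
v -3.429 -0.893 -1.682
v -3.972 0.129 -0.713
v -3.767 -1.082 -1.673
v -4.311 -0.06 -0.703
v -4.007 -1.349 -1.526
v -4.551 -0.327 -0.556
v -4.094 -1.632 -1.276
v -4.638 -0.61 -0.306
v -4.007 -1.867 -0.98
v -4.551 -0.845 -0.01
v -3.768 -2 -0.705
v -4.312 -0.978 0.264
v -3.43 -2 -0.516
v -3.973 -0.978 0.454
v -1.427 1.118 -3.704
v -0.75 0.772 -3.717
v -0.676 0.837 -1.69
v -1.353 1.182 -1.676
v -0.668 1.126 -3.732
v -0.594 1.191 -1.704
v -0.759 1.478 -3.74
v -0.685 1.543 -1.712
v -1.003 1.748 -3.739
v -0.929 1.812 -1.712
v -1.345 1.873 -3.731
v -1.271 1.937 -1.703
v -1.705 1.825 -3.716
v -1.631 1.89 -1.689
v -2.002 1.615 -3.699
v -1.928 1.68 -1.671
v -2.167 1.291 -3.682
v -2.093 1.356 -1.655
v -2.162 0.928 -3.671
v -2.088 0.992 -1.643
v -1.989 0.608 -3.667
v -1.915 0.672 -1.639
v -1.688 0.404 -3.672
v -1.614 0.469 -1.644
v -1.326 0.365 -3.683
v -1.252 0.429 -1.656
v -0.988 0.497 -3.7
v -0.914 0.562 -1.672
v -2.791 -4.142 0.243
v -2.377 -4.206 -0.45
v -1.729 -3.258 0.797
v -2.556 -3.953 -0.509
v -2.772 -3.729 -0.454
v -2.991 -3.567 -0.292
v -3.179 -3.494 -0.049
v -3.308 -3.518 0.238
v -3.359 -3.638 0.526
v -3.323 -3.835 0.771
v -3.206 -4.078 0.935
v -3.027 -4.331 0.994
v -2.811 -4.556 0.939
v -2.592 -4.717 0.777
v -2.404 -4.791 0.534
v -2.275 -4.766 0.247
v -2.224 -4.646 -0.041
v -2.26 -4.45 -0.286
f 2 4 1
f 5 2 1
f 1 4 3
f 3 5 1
f 2 8 4
f 6 2 5
f 6 8 2
f 4 8 3
f 7 5 3
f 3 8 7
f 7 6 5
f 8 6 7
f 10 12 9
f 13 10 9
f 9 12 11
f 11 13 9
f 10 16 12
f 14 10 13
f 14 16 10
f 12 16 11
f 15 13 11
f 11 16 15
f 15 14 13
f 16 14 15
f 18 17 21
f 18 21 19
f 19 21 22
f 19 22 20
f 21 17 23
f 21 23 22
f 22 23 24
f 22 24 20
f 23 17 25
f 23 25 24
f 24 25 26
f 24 26 20
f 25 17 27
f 25 27 26
f 26 27 28
f 26 28 20
f 27 17 29
f 27 29 28
f 28 29 30
f 28 30 20
f 29 17 31
f 29 31 30
f 30 31 32
f 30 32 20
f 31 17 33
f 31 33 32
f 32 33 34
f 32 34 20
f 33 17 35
f 33 35 34
f 34 35 36
f 34 36 20
f 35 17 37
f 35 37 36
f 36 37 38
f 36 38 20
f 37 17 39
f 37 39 38
f 38 39 40
f 38 40 20
f 39 17 41
f 39 41 40
f 40 41 42
f 40 42 20
f 41 17 43
f 41 43 42
f 42 43 44
f 42 44 20
f 43 17 18
f 43 18 44
f 44 18 19
f 44 19 20
f 46 45 49
f 46 49 47
f 47 49 50
f 47 50 48
f 49 45 51
f 49 51 50
f 50 51 52
f 50 52 48
f 51 45 53
f 51 53 52
f 52 53 54
f 52 54 48
f 53 45 55
f 53 55 54
f 54 55 56
f 54 56 48
f 55 45 57
f 55 57 56
f 56 57 58
f 56 58 48
f 57 45 59
f 57 59 58
f 58 59 60
f 58 60 48
f 59 45 61
f 59 61 60
f 60 61 62
f 60 62 48
f 61 45 63
f 61 63 62
f 62 63 64
f 62 64 48
f 63 45 65
f 63 65 64
f 64 65 66
f 64 66 48
f 65 45 67
f 65 67 66
f 66 67 68
f 66 68 48
f 67 45 69
f 67 69 68
f 68 69 70
f 68 70 48
f 69 45 71
f 69 71 70
f 70 71 72
f 70 72 48
f 71 45 46
f 71 46 72
f 72 46 47
f 72 47 48
f 74 73 76
f 74 76 75
f 76 73 77
f 76 77 75
f 77 73 78
f 77 78 75
f 78 73 79
f 78 79 75
f 79 73 80
f 79 80 75
f 80 73 81
f 80 81 75
f 81 73 82
f 81 82 75
f 82 73 83
f 82 83 75
f 83 73 84
f 83 84 75
f 84 73 85
f 84 85 75
f 85 73 86
f 85 86 75
f 86 73 87
f 86 87 75
f 87 73 88
f 87 88 75
f 88 73 89
f 88 89 75
f 89 73 90
f 89 90 75
f 90 73 74
f 90 74 75



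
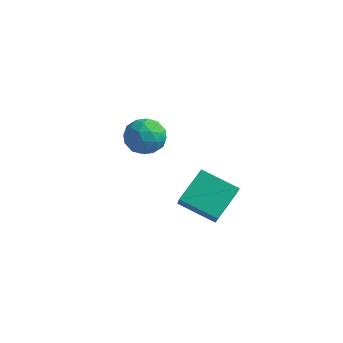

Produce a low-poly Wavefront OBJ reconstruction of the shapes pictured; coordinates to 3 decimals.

v 1.261 -3.382 2.36
v 1.803 -4.091 3.373
v 1.426 -1.741 3.419
v 1.968 -2.45 4.432
v 3.112 -3.07 1.588
v 3.654 -3.779 2.601
v 3.277 -1.429 2.647
v 3.819 -2.138 3.66
v -3.668 1.26 3.129
v -3.074 1.154 2.167
v -2.866 -0.254 3.793
v -2.272 -0.36 2.831
v -2.05 0.495 3.544
v -2.545 1.431 3.133
v -3.395 -0.531 2.827
v -3.89 0.405 2.416
v -2.905 0.046 1.98
v -2.074 0.681 2.424
v -3.866 0.219 3.536
v -3.035 0.854 3.98
v -3.441 1.34 2.59
v -2.499 -0.44 3.37
v -2.368 0.063 3.789
v -2.019 0 3.224
v -3.131 1.503 3.158
v -2.781 1.44 2.592
v -2.18 1.053 3.401
v -3.159 -0.54 3.368
v -2.809 -0.603 2.802
v -3.921 0.9 2.736
v -3.572 0.837 2.171
v -3.76 -0.153 2.559
v -2.993 0.626 1.915
v -2.521 -0.264 2.305
v -3.181 -0.364 2.302
v -3.472 0.186 2.061
v -2.504 0.999 2.175
v -2.033 0.109 2.565
v -1.902 0.612 2.984
v -2.194 1.162 2.743
v -2.405 0.348 2.065
v -3.907 0.791 3.395
v -3.436 -0.099 3.785
v -3.746 -0.262 3.217
v -4.038 0.288 2.976
v -3.419 1.164 3.655
v -2.947 0.274 4.045
v -2.468 0.714 3.899
v -2.759 1.264 3.658
v -3.535 0.552 3.895
f 2 4 1
f 5 2 1
f 1 4 3
f 3 5 1
f 2 8 4
f 6 2 5
f 6 8 2
f 4 8 3
f 7 5 3
f 3 8 7
f 7 6 5
f 8 6 7
f 9 46 25
f 46 20 49
f 25 49 14
f 46 49 25
f 9 25 21
f 25 14 26
f 21 26 10
f 25 26 21
f 9 21 30
f 21 10 31
f 30 31 16
f 21 31 30
f 9 30 42
f 30 16 45
f 42 45 19
f 30 45 42
f 9 42 46
f 42 19 50
f 46 50 20
f 42 50 46
f 10 26 37
f 26 14 40
f 37 40 18
f 26 40 37
f 14 49 27
f 49 20 48
f 27 48 13
f 49 48 27
f 20 50 47
f 50 19 43
f 47 43 11
f 50 43 47
f 19 45 44
f 45 16 32
f 44 32 15
f 45 32 44
f 16 31 36
f 31 10 33
f 36 33 17
f 31 33 36
f 12 38 24
f 38 18 39
f 24 39 13
f 38 39 24
f 12 24 22
f 24 13 23
f 22 23 11
f 24 23 22
f 12 22 29
f 22 11 28
f 29 28 15
f 22 28 29
f 12 29 34
f 29 15 35
f 34 35 17
f 29 35 34
f 12 34 38
f 34 17 41
f 38 41 18
f 34 41 38
f 13 39 27
f 39 18 40
f 27 40 14
f 39 40 27
f 11 23 47
f 23 13 48
f 47 48 20
f 23 48 47
f 15 28 44
f 28 11 43
f 44 43 19
f 28 43 44
f 17 35 36
f 35 15 32
f 36 32 16
f 35 32 36
f 18 41 37
f 41 17 33
f 37 33 10
f 41 33 37



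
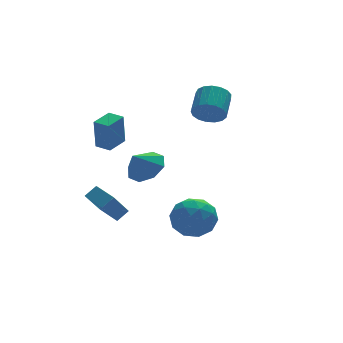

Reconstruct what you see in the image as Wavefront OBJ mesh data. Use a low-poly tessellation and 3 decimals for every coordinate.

v -3.208 0.804 -2.902
v -4.237 0.104 -1.375
v -3.662 2.068 -2.629
v -4.692 1.367 -1.102
v -2.548 0.933 -2.398
v -3.578 0.232 -0.871
v -3.003 2.196 -2.125
v -4.032 1.496 -0.598
v 1.972 1.417 3.465
v 2.463 0.806 3.947
v 3.219 1.972 4.656
v 2.728 2.583 4.175
v 2.703 0.871 3.584
v 3.459 2.037 4.293
v 2.776 1.061 3.193
v 3.532 2.228 3.903
v 2.665 1.333 2.865
v 3.42 2.499 3.575
v 2.394 1.624 2.675
v 3.15 2.79 3.384
v 2.028 1.868 2.665
v 2.783 3.034 3.374
v 1.648 2.008 2.839
v 2.404 3.174 3.548
v 1.343 2.013 3.156
v 2.099 3.179 3.866
v 1.182 1.881 3.545
v 1.937 3.047 4.254
v 1.202 1.643 3.914
v 1.957 2.809 4.624
v 1.398 1.353 4.182
v 2.154 2.519 4.891
v 1.726 1.078 4.285
v 2.482 2.244 4.994
v 2.11 0.881 4.2
v 2.866 2.047 4.909
v -3.072 2.079 1.471
v -3.228 1.865 3.292
v -3.567 2.828 1.517
v -3.723 2.615 3.338
v -2.017 2.765 1.642
v -2.173 2.552 3.463
v -2.512 3.515 1.688
v -2.668 3.301 3.509
v -2.972 -2.651 2.523
v -2.128 -2.78 3.151
v -3.728 -2.849 3.497
v -2.374 -2.008 3.117
v -2.97 -1.612 2.735
v -3.567 -1.825 2.228
v -3.815 -2.522 1.894
v -3.569 -3.294 1.928
v -2.973 -3.69 2.311
v -2.376 -3.477 2.817
v -2.019 -3.416 -0.95
v -1.373 -2.357 -0.978
v -0.307 -4.463 -1.002
v 0.339 -3.404 -1.03
v -0.277 -3.728 -0.003
v -1.335 -3.081 0.029
v -0.345 -3.739 -2.009
v -1.403 -3.092 -1.977
v -0.338 -2.557 -1.632
v -0.296 -2.55 -0.392
v -1.384 -4.27 -1.588
v -1.342 -4.263 -0.348
v -1.847 -2.795 -0.959
v 0.167 -4.025 -1.021
v -0.196 -4.216 -0.417
v 0.184 -3.593 -0.433
v -1.824 -3.221 -0.368
v -1.445 -2.598 -0.384
v -0.8 -3.404 0.189
v -0.235 -4.222 -1.596
v 0.144 -3.599 -1.612
v -1.864 -3.227 -1.547
v -1.484 -2.604 -1.563
v -0.88 -3.416 -2.169
v -0.859 -2.29 -1.36
v 0.148 -2.905 -1.391
v -0.254 -3.101 -1.967
v -0.876 -2.721 -1.948
v -0.834 -2.286 -0.631
v 0.173 -2.901 -0.662
v -0.19 -3.091 -0.058
v -0.812 -2.711 -0.039
v -0.226 -2.403 -1.016
v -1.853 -3.919 -1.318
v -0.846 -4.534 -1.349
v -0.868 -4.109 -1.941
v -1.49 -3.729 -1.922
v -1.828 -3.915 -0.589
v -0.821 -4.53 -0.62
v -0.804 -4.099 -0.032
v -1.426 -3.719 -0.013
v -1.454 -4.417 -0.964
f 2 4 1
f 5 2 1
f 1 4 3
f 3 5 1
f 2 8 4
f 6 2 5
f 6 8 2
f 4 8 3
f 7 5 3
f 3 8 7
f 7 6 5
f 8 6 7
f 10 9 13
f 10 13 11
f 11 13 14
f 11 14 12
f 13 9 15
f 13 15 14
f 14 15 16
f 14 16 12
f 15 9 17
f 15 17 16
f 16 17 18
f 16 18 12
f 17 9 19
f 17 19 18
f 18 19 20
f 18 20 12
f 19 9 21
f 19 21 20
f 20 21 22
f 20 22 12
f 21 9 23
f 21 23 22
f 22 23 24
f 22 24 12
f 23 9 25
f 23 25 24
f 24 25 26
f 24 26 12
f 25 9 27
f 25 27 26
f 26 27 28
f 26 28 12
f 27 9 29
f 27 29 28
f 28 29 30
f 28 30 12
f 29 9 31
f 29 31 30
f 30 31 32
f 30 32 12
f 31 9 33
f 31 33 32
f 32 33 34
f 32 34 12
f 33 9 35
f 33 35 34
f 34 35 36
f 34 36 12
f 35 9 10
f 35 10 36
f 36 10 11
f 36 11 12
f 38 40 37
f 41 38 37
f 37 40 39
f 39 41 37
f 38 44 40
f 42 38 41
f 42 44 38
f 40 44 39
f 43 41 39
f 39 44 43
f 43 42 41
f 44 42 43
f 46 45 48
f 46 48 47
f 48 45 49
f 48 49 47
f 49 45 50
f 49 50 47
f 50 45 51
f 50 51 47
f 51 45 52
f 51 52 47
f 52 45 53
f 52 53 47
f 53 45 54
f 53 54 47
f 54 45 46
f 54 46 47
f 55 92 71
f 92 66 95
f 71 95 60
f 92 95 71
f 55 71 67
f 71 60 72
f 67 72 56
f 71 72 67
f 55 67 76
f 67 56 77
f 76 77 62
f 67 77 76
f 55 76 88
f 76 62 91
f 88 91 65
f 76 91 88
f 55 88 92
f 88 65 96
f 92 96 66
f 88 96 92
f 56 72 83
f 72 60 86
f 83 86 64
f 72 86 83
f 60 95 73
f 95 66 94
f 73 94 59
f 95 94 73
f 66 96 93
f 96 65 89
f 93 89 57
f 96 89 93
f 65 91 90
f 91 62 78
f 90 78 61
f 91 78 90
f 62 77 82
f 77 56 79
f 82 79 63
f 77 79 82
f 58 84 70
f 84 64 85
f 70 85 59
f 84 85 70
f 58 70 68
f 70 59 69
f 68 69 57
f 70 69 68
f 58 68 75
f 68 57 74
f 75 74 61
f 68 74 75
f 58 75 80
f 75 61 81
f 80 81 63
f 75 81 80
f 58 80 84
f 80 63 87
f 84 87 64
f 80 87 84
f 59 85 73
f 85 64 86
f 73 86 60
f 85 86 73
f 57 69 93
f 69 59 94
f 93 94 66
f 69 94 93
f 61 74 90
f 74 57 89
f 90 89 65
f 74 89 90
f 63 81 82
f 81 61 78
f 82 78 62
f 81 78 82
f 64 87 83
f 87 63 79
f 83 79 56
f 87 79 83



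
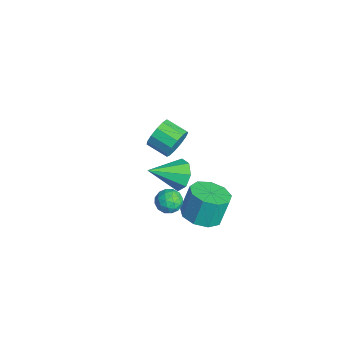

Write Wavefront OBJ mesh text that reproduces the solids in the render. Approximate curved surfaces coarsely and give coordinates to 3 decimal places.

v -2.942 2.51 -2.676
v -2.471 2.361 -1.889
v -3.386 1.541 -1.496
v -3.858 1.69 -2.284
v -2.792 2.764 -1.794
v -3.707 1.944 -1.402
v -3.16 3.087 -1.98
v -4.076 2.267 -1.588
v -3.46 3.226 -2.387
v -4.375 2.406 -1.994
v -3.595 3.139 -2.885
v -4.51 2.319 -2.493
v -3.523 2.851 -3.318
v -4.438 2.031 -2.925
v -3.267 2.456 -3.546
v -4.182 1.636 -3.154
v -2.907 2.077 -3.499
v -3.822 1.257 -3.106
v -2.559 1.836 -3.19
v -3.474 1.016 -2.798
v -2.332 1.809 -2.718
v -3.248 0.989 -2.326
v -2.3 2.005 -2.233
v -3.215 1.185 -1.841
v 2.473 0.199 -0.738
v 2.745 0.651 -0.224
v 3.575 -0.011 -1.136
v 3.847 0.441 -0.622
v 3.549 -0.203 -0.426
v 2.868 -0.073 -0.18
v 3.452 0.713 -1.18
v 2.771 0.843 -0.934
v 3.35 0.969 -0.497
v 3.41 0.402 -0.031
v 2.91 0.238 -1.329
v 2.97 -0.329 -0.863
v 2.512 0.444 -0.446
v 3.808 0.196 -0.914
v 3.633 -0.182 -0.799
v 3.793 0.083 -0.497
v 2.585 0.018 -0.42
v 2.744 0.283 -0.118
v 3.217 -0.219 -0.237
v 3.576 0.357 -1.242
v 3.735 0.622 -0.94
v 2.527 0.557 -0.863
v 2.687 0.822 -0.561
v 3.103 0.859 -1.123
v 3.027 0.896 -0.304
v 3.675 0.772 -0.538
v 3.443 0.932 -0.866
v 3.043 1.009 -0.722
v 3.063 0.563 -0.031
v 3.711 0.439 -0.265
v 3.536 0.06 -0.149
v 3.135 0.137 -0.005
v 3.418 0.749 -0.191
v 2.609 0.201 -1.095
v 3.257 0.077 -1.329
v 3.185 0.503 -1.355
v 2.784 0.58 -1.211
v 2.645 -0.132 -0.822
v 3.293 -0.256 -1.056
v 3.277 -0.369 -0.638
v 2.877 -0.292 -0.494
v 2.902 -0.109 -1.169
v 2.378 2.182 -3.229
v 3.462 2.211 -3.114
v 3.285 2.747 -1.595
v 2.202 2.718 -1.711
v 3.215 2.866 -3.373
v 3.039 3.401 -1.855
v 2.577 3.2 -3.565
v 2.401 3.736 -2.047
v 1.846 3.058 -3.6
v 1.669 3.594 -2.081
v 1.364 2.506 -3.461
v 1.187 3.042 -1.943
v 1.356 1.803 -3.214
v 1.18 2.339 -1.695
v 1.827 1.277 -2.974
v 1.651 1.813 -1.455
v 2.556 1.175 -2.853
v 2.38 1.71 -1.335
v 3.201 1.544 -2.909
v 3.025 2.079 -1.39
v 0.98 1.503 -1.095
v 1.644 1.862 -0.535
v 1.08 -0.163 -0.145
v 0.98 1.969 -0.279
v 0.317 1.802 -0.5
v 0.041 1.46 -1.07
v 0.316 1.143 -1.655
v 0.98 1.037 -1.912
v 1.643 1.203 -1.69
v 1.919 1.545 -1.12
f 2 1 5
f 2 5 3
f 3 5 6
f 3 6 4
f 5 1 7
f 5 7 6
f 6 7 8
f 6 8 4
f 7 1 9
f 7 9 8
f 8 9 10
f 8 10 4
f 9 1 11
f 9 11 10
f 10 11 12
f 10 12 4
f 11 1 13
f 11 13 12
f 12 13 14
f 12 14 4
f 13 1 15
f 13 15 14
f 14 15 16
f 14 16 4
f 15 1 17
f 15 17 16
f 16 17 18
f 16 18 4
f 17 1 19
f 17 19 18
f 18 19 20
f 18 20 4
f 19 1 21
f 19 21 20
f 20 21 22
f 20 22 4
f 21 1 23
f 21 23 22
f 22 23 24
f 22 24 4
f 23 1 2
f 23 2 24
f 24 2 3
f 24 3 4
f 25 62 41
f 62 36 65
f 41 65 30
f 62 65 41
f 25 41 37
f 41 30 42
f 37 42 26
f 41 42 37
f 25 37 46
f 37 26 47
f 46 47 32
f 37 47 46
f 25 46 58
f 46 32 61
f 58 61 35
f 46 61 58
f 25 58 62
f 58 35 66
f 62 66 36
f 58 66 62
f 26 42 53
f 42 30 56
f 53 56 34
f 42 56 53
f 30 65 43
f 65 36 64
f 43 64 29
f 65 64 43
f 36 66 63
f 66 35 59
f 63 59 27
f 66 59 63
f 35 61 60
f 61 32 48
f 60 48 31
f 61 48 60
f 32 47 52
f 47 26 49
f 52 49 33
f 47 49 52
f 28 54 40
f 54 34 55
f 40 55 29
f 54 55 40
f 28 40 38
f 40 29 39
f 38 39 27
f 40 39 38
f 28 38 45
f 38 27 44
f 45 44 31
f 38 44 45
f 28 45 50
f 45 31 51
f 50 51 33
f 45 51 50
f 28 50 54
f 50 33 57
f 54 57 34
f 50 57 54
f 29 55 43
f 55 34 56
f 43 56 30
f 55 56 43
f 27 39 63
f 39 29 64
f 63 64 36
f 39 64 63
f 31 44 60
f 44 27 59
f 60 59 35
f 44 59 60
f 33 51 52
f 51 31 48
f 52 48 32
f 51 48 52
f 34 57 53
f 57 33 49
f 53 49 26
f 57 49 53
f 68 67 71
f 68 71 69
f 69 71 72
f 69 72 70
f 71 67 73
f 71 73 72
f 72 73 74
f 72 74 70
f 73 67 75
f 73 75 74
f 74 75 76
f 74 76 70
f 75 67 77
f 75 77 76
f 76 77 78
f 76 78 70
f 77 67 79
f 77 79 78
f 78 79 80
f 78 80 70
f 79 67 81
f 79 81 80
f 80 81 82
f 80 82 70
f 81 67 83
f 81 83 82
f 82 83 84
f 82 84 70
f 83 67 85
f 83 85 84
f 84 85 86
f 84 86 70
f 85 67 68
f 85 68 86
f 86 68 69
f 86 69 70
f 88 87 90
f 88 90 89
f 90 87 91
f 90 91 89
f 91 87 92
f 91 92 89
f 92 87 93
f 92 93 89
f 93 87 94
f 93 94 89
f 94 87 95
f 94 95 89
f 95 87 96
f 95 96 89
f 96 87 88
f 96 88 89



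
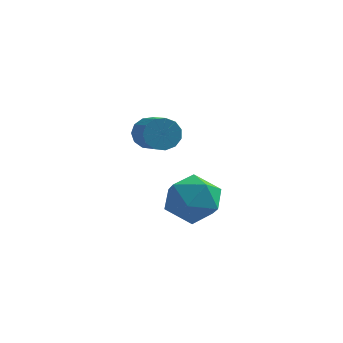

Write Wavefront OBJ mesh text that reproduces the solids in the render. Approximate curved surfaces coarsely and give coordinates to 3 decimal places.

v -2.245 -2.064 2.311
v -1.784 -2.091 1.759
v -1.113 -3.244 2.377
v -1.575 -3.216 2.929
v -1.617 -1.845 2.036
v -0.946 -2.998 2.654
v -1.65 -1.669 2.4
v -0.979 -2.822 3.018
v -1.871 -1.618 2.735
v -1.201 -2.771 3.354
v -2.212 -1.709 2.936
v -1.541 -2.861 3.555
v -2.563 -1.912 2.939
v -1.893 -3.065 3.557
v -2.814 -2.163 2.742
v -2.143 -3.316 3.36
v -2.883 -2.383 2.408
v -2.213 -3.536 3.026
v -2.751 -2.501 2.043
v -2.08 -3.654 2.662
v -2.457 -2.481 1.764
v -1.787 -3.633 2.382
v -2.097 -2.328 1.658
v -1.426 -3.48 2.276
v -1.882 -0.639 -1.397
v -0.878 -0.055 -1.771
v -0.842 -2.305 -1.209
v 0.162 -1.721 -1.583
v -0.328 -1.458 -0.498
v -0.97 -0.428 -0.614
v -0.75 -1.932 -2.366
v -1.392 -0.902 -2.482
v -0.179 -0.854 -2.37
v 0.082 -0.561 -1.215
v -1.802 -1.799 -1.765
v -1.541 -1.506 -0.61
f 2 1 5
f 2 5 3
f 3 5 6
f 3 6 4
f 5 1 7
f 5 7 6
f 6 7 8
f 6 8 4
f 7 1 9
f 7 9 8
f 8 9 10
f 8 10 4
f 9 1 11
f 9 11 10
f 10 11 12
f 10 12 4
f 11 1 13
f 11 13 12
f 12 13 14
f 12 14 4
f 13 1 15
f 13 15 14
f 14 15 16
f 14 16 4
f 15 1 17
f 15 17 16
f 16 17 18
f 16 18 4
f 17 1 19
f 17 19 18
f 18 19 20
f 18 20 4
f 19 1 21
f 19 21 20
f 20 21 22
f 20 22 4
f 21 1 23
f 21 23 22
f 22 23 24
f 22 24 4
f 23 1 2
f 23 2 24
f 24 2 3
f 24 3 4
f 25 36 30
f 25 30 26
f 25 26 32
f 25 32 35
f 25 35 36
f 26 30 34
f 30 36 29
f 36 35 27
f 35 32 31
f 32 26 33
f 28 34 29
f 28 29 27
f 28 27 31
f 28 31 33
f 28 33 34
f 29 34 30
f 27 29 36
f 31 27 35
f 33 31 32
f 34 33 26



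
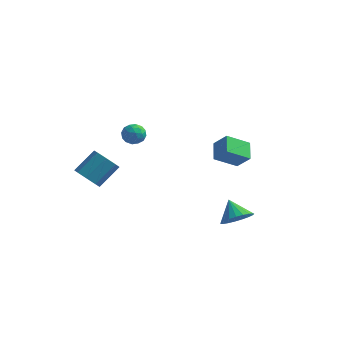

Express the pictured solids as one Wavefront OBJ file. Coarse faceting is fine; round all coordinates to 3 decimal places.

v -4.168 -3.141 -0.604
v -3.335 -3.197 -1.098
v -2.56 -1.974 0.069
v -3.392 -1.919 0.564
v -3.784 -2.666 -1.357
v -3.009 -1.443 -0.189
v -4.458 -2.413 -1.174
v -3.682 -1.19 -0.007
v -4.962 -2.587 -0.658
v -4.186 -1.364 0.51
v -5 -3.086 -0.109
v -4.225 -1.863 1.058
v -4.551 -3.617 0.149
v -3.776 -2.394 1.317
v -3.878 -3.87 -0.033
v -3.102 -2.647 1.134
v -3.374 -3.696 -0.55
v -2.598 -2.473 0.618
v 4.253 -0.031 -4.154
v 5.043 -0.155 -3.414
v 3.427 0.731 -3.146
v 5.16 0.235 -3.612
v 5.121 0.579 -3.905
v 4.931 0.818 -4.24
v 4.624 0.91 -4.561
v 4.253 0.839 -4.811
v 3.882 0.618 -4.948
v 3.575 0.285 -4.948
v 3.385 -0.103 -4.81
v 3.345 -0.479 -4.559
v 3.463 -0.777 -4.239
v 3.716 -0.946 -3.903
v 4.063 -0.956 -3.611
v 4.442 -0.807 -3.413
v 4.789 -0.524 -3.343
v -1.978 -0.272 1.925
v -1.441 -0.861 1.984
v -2.699 -0.839 2.836
v -2.162 -1.428 2.895
v -1.979 -0.693 3.148
v -1.533 -0.342 2.585
v -2.607 -1.358 2.235
v -2.161 -1.007 1.672
v -1.83 -1.532 2.176
v -1.441 -1.121 2.74
v -2.699 -0.579 2.08
v -2.31 -0.168 2.644
v -1.646 -0.517 1.875
v -2.494 -1.183 2.945
v -2.386 -0.751 3.094
v -2.071 -1.097 3.129
v -1.7 -0.212 2.228
v -1.384 -0.558 2.263
v -1.7 -0.459 2.947
v -2.756 -1.142 2.557
v -2.44 -1.488 2.592
v -2.069 -0.603 1.691
v -1.754 -0.949 1.726
v -2.44 -1.241 1.873
v -1.559 -1.257 2.022
v -1.983 -1.591 2.557
v -2.245 -1.549 2.169
v -1.982 -1.343 1.839
v -1.33 -1.015 2.354
v -1.755 -1.349 2.889
v -1.647 -0.916 3.038
v -1.384 -0.71 2.707
v -1.559 -1.41 2.466
v -2.385 -0.351 1.931
v -2.81 -0.685 2.466
v -2.756 -0.99 2.113
v -2.493 -0.784 1.782
v -2.157 -0.109 2.263
v -2.581 -0.443 2.798
v -2.158 -0.357 2.981
v -1.895 -0.151 2.651
v -2.581 -0.29 2.354
v 2.875 3.848 -2.212
v 1.657 2.924 -1.281
v 2.436 5.033 -1.61
v 1.218 4.109 -0.679
v 3.782 3.671 -1.201
v 2.564 2.747 -0.27
v 3.343 4.856 -0.599
v 2.125 3.932 0.332
f 2 1 5
f 2 5 3
f 3 5 6
f 3 6 4
f 5 1 7
f 5 7 6
f 6 7 8
f 6 8 4
f 7 1 9
f 7 9 8
f 8 9 10
f 8 10 4
f 9 1 11
f 9 11 10
f 10 11 12
f 10 12 4
f 11 1 13
f 11 13 12
f 12 13 14
f 12 14 4
f 13 1 15
f 13 15 14
f 14 15 16
f 14 16 4
f 15 1 17
f 15 17 16
f 16 17 18
f 16 18 4
f 17 1 2
f 17 2 18
f 18 2 3
f 18 3 4
f 20 19 22
f 20 22 21
f 22 19 23
f 22 23 21
f 23 19 24
f 23 24 21
f 24 19 25
f 24 25 21
f 25 19 26
f 25 26 21
f 26 19 27
f 26 27 21
f 27 19 28
f 27 28 21
f 28 19 29
f 28 29 21
f 29 19 30
f 29 30 21
f 30 19 31
f 30 31 21
f 31 19 32
f 31 32 21
f 32 19 33
f 32 33 21
f 33 19 34
f 33 34 21
f 34 19 35
f 34 35 21
f 35 19 20
f 35 20 21
f 36 73 52
f 73 47 76
f 52 76 41
f 73 76 52
f 36 52 48
f 52 41 53
f 48 53 37
f 52 53 48
f 36 48 57
f 48 37 58
f 57 58 43
f 48 58 57
f 36 57 69
f 57 43 72
f 69 72 46
f 57 72 69
f 36 69 73
f 69 46 77
f 73 77 47
f 69 77 73
f 37 53 64
f 53 41 67
f 64 67 45
f 53 67 64
f 41 76 54
f 76 47 75
f 54 75 40
f 76 75 54
f 47 77 74
f 77 46 70
f 74 70 38
f 77 70 74
f 46 72 71
f 72 43 59
f 71 59 42
f 72 59 71
f 43 58 63
f 58 37 60
f 63 60 44
f 58 60 63
f 39 65 51
f 65 45 66
f 51 66 40
f 65 66 51
f 39 51 49
f 51 40 50
f 49 50 38
f 51 50 49
f 39 49 56
f 49 38 55
f 56 55 42
f 49 55 56
f 39 56 61
f 56 42 62
f 61 62 44
f 56 62 61
f 39 61 65
f 61 44 68
f 65 68 45
f 61 68 65
f 40 66 54
f 66 45 67
f 54 67 41
f 66 67 54
f 38 50 74
f 50 40 75
f 74 75 47
f 50 75 74
f 42 55 71
f 55 38 70
f 71 70 46
f 55 70 71
f 44 62 63
f 62 42 59
f 63 59 43
f 62 59 63
f 45 68 64
f 68 44 60
f 64 60 37
f 68 60 64
f 79 81 78
f 82 79 78
f 78 81 80
f 80 82 78
f 79 85 81
f 83 79 82
f 83 85 79
f 81 85 80
f 84 82 80
f 80 85 84
f 84 83 82
f 85 83 84



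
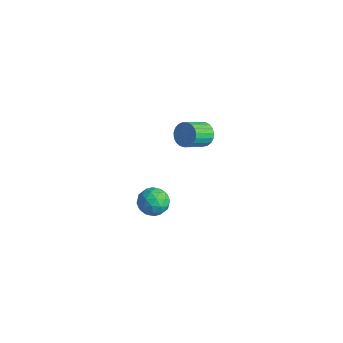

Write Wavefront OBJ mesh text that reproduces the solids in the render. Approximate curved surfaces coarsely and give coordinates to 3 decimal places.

v -1.394 2.219 0.573
v -0.821 2.272 0.7
v -0.872 1.315 1.335
v -1.446 1.261 1.207
v -0.925 2.399 0.882
v -0.977 1.441 1.517
v -1.111 2.494 1.011
v -1.163 1.537 1.646
v -1.346 2.542 1.064
v -1.398 1.584 1.699
v -1.589 2.534 1.032
v -1.641 1.576 1.667
v -1.798 2.471 0.92
v -1.85 1.514 1.555
v -1.938 2.365 0.749
v -1.99 1.407 1.383
v -1.983 2.233 0.547
v -2.035 1.276 1.181
v -1.927 2.099 0.349
v -1.979 1.142 0.984
v -1.778 1.986 0.19
v -1.83 1.028 0.825
v -1.563 1.913 0.097
v -1.615 0.955 0.732
v -1.319 1.893 0.087
v -1.371 0.935 0.721
v -1.088 1.929 0.16
v -1.14 0.971 0.795
v -0.909 2.015 0.305
v -0.961 1.057 0.94
v -0.815 2.137 0.496
v -0.867 1.179 1.131
v 1.352 -3.05 3.183
v 1.904 -2.776 2.94
v 1.656 -4.004 2.8
v 2.208 -3.73 2.557
v 2.128 -3.789 3.212
v 1.94 -3.199 3.449
v 1.62 -3.581 2.291
v 1.432 -2.991 2.528
v 2.07 -3.104 2.389
v 2.384 -3.233 2.958
v 1.176 -3.547 2.782
v 1.49 -3.676 3.351
v 1.601 -2.829 3.095
v 1.959 -3.951 2.645
v 1.912 -3.985 3.03
v 2.236 -3.824 2.887
v 1.622 -3.078 3.394
v 1.947 -2.917 3.251
v 2.078 -3.512 3.411
v 1.613 -3.863 2.489
v 1.938 -3.702 2.346
v 1.324 -2.956 2.853
v 1.648 -2.795 2.71
v 1.482 -3.268 2.329
v 2.023 -2.861 2.629
v 2.202 -3.422 2.404
v 1.857 -3.334 2.247
v 1.746 -2.988 2.386
v 2.208 -2.937 2.963
v 2.387 -3.497 2.738
v 2.339 -3.532 3.123
v 2.229 -3.185 3.262
v 2.305 -3.13 2.639
v 1.173 -3.283 3.002
v 1.352 -3.843 2.777
v 1.331 -3.595 2.478
v 1.221 -3.248 2.617
v 1.358 -3.358 3.336
v 1.537 -3.919 3.111
v 1.814 -3.792 3.354
v 1.703 -3.446 3.493
v 1.255 -3.65 3.101
f 2 1 5
f 2 5 3
f 3 5 6
f 3 6 4
f 5 1 7
f 5 7 6
f 6 7 8
f 6 8 4
f 7 1 9
f 7 9 8
f 8 9 10
f 8 10 4
f 9 1 11
f 9 11 10
f 10 11 12
f 10 12 4
f 11 1 13
f 11 13 12
f 12 13 14
f 12 14 4
f 13 1 15
f 13 15 14
f 14 15 16
f 14 16 4
f 15 1 17
f 15 17 16
f 16 17 18
f 16 18 4
f 17 1 19
f 17 19 18
f 18 19 20
f 18 20 4
f 19 1 21
f 19 21 20
f 20 21 22
f 20 22 4
f 21 1 23
f 21 23 22
f 22 23 24
f 22 24 4
f 23 1 25
f 23 25 24
f 24 25 26
f 24 26 4
f 25 1 27
f 25 27 26
f 26 27 28
f 26 28 4
f 27 1 29
f 27 29 28
f 28 29 30
f 28 30 4
f 29 1 31
f 29 31 30
f 30 31 32
f 30 32 4
f 31 1 2
f 31 2 32
f 32 2 3
f 32 3 4
f 33 70 49
f 70 44 73
f 49 73 38
f 70 73 49
f 33 49 45
f 49 38 50
f 45 50 34
f 49 50 45
f 33 45 54
f 45 34 55
f 54 55 40
f 45 55 54
f 33 54 66
f 54 40 69
f 66 69 43
f 54 69 66
f 33 66 70
f 66 43 74
f 70 74 44
f 66 74 70
f 34 50 61
f 50 38 64
f 61 64 42
f 50 64 61
f 38 73 51
f 73 44 72
f 51 72 37
f 73 72 51
f 44 74 71
f 74 43 67
f 71 67 35
f 74 67 71
f 43 69 68
f 69 40 56
f 68 56 39
f 69 56 68
f 40 55 60
f 55 34 57
f 60 57 41
f 55 57 60
f 36 62 48
f 62 42 63
f 48 63 37
f 62 63 48
f 36 48 46
f 48 37 47
f 46 47 35
f 48 47 46
f 36 46 53
f 46 35 52
f 53 52 39
f 46 52 53
f 36 53 58
f 53 39 59
f 58 59 41
f 53 59 58
f 36 58 62
f 58 41 65
f 62 65 42
f 58 65 62
f 37 63 51
f 63 42 64
f 51 64 38
f 63 64 51
f 35 47 71
f 47 37 72
f 71 72 44
f 47 72 71
f 39 52 68
f 52 35 67
f 68 67 43
f 52 67 68
f 41 59 60
f 59 39 56
f 60 56 40
f 59 56 60
f 42 65 61
f 65 41 57
f 61 57 34
f 65 57 61



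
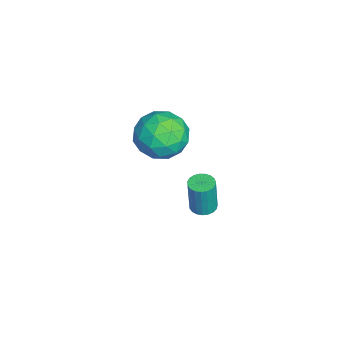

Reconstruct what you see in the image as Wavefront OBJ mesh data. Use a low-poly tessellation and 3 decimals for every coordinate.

v -1.094 -2.36 -2.416
v -0.739 -2.79 -2.466
v -0.61 -2.87 -0.833
v -0.966 -2.44 -0.784
v -0.594 -2.607 -2.468
v -0.466 -2.688 -0.835
v -0.536 -2.381 -2.461
v -0.408 -2.462 -0.828
v -0.575 -2.152 -2.447
v -0.446 -2.233 -0.814
v -0.703 -1.959 -2.427
v -0.575 -2.04 -0.794
v -0.899 -1.835 -2.406
v -0.771 -1.916 -0.773
v -1.129 -1.802 -2.386
v -1 -1.882 -0.753
v -1.352 -1.865 -2.372
v -1.224 -1.945 -0.739
v -1.531 -2.013 -2.365
v -1.403 -2.094 -0.732
v -1.635 -2.222 -2.367
v -1.506 -2.303 -0.734
v -1.645 -2.454 -2.378
v -1.516 -2.535 -0.745
v -1.56 -2.67 -2.395
v -1.431 -2.751 -0.762
v -1.394 -2.833 -2.416
v -1.265 -2.913 -0.783
v -1.176 -2.913 -2.437
v -1.048 -2.994 -0.804
v -0.945 -2.898 -2.455
v -0.816 -2.979 -0.822
v -0.313 -2.962 2.483
v 0.539 -3.218 3.223
v -0.939 -4.722 2.597
v -0.087 -4.978 3.337
v -0.944 -4.272 3.662
v -0.557 -3.184 3.592
v 0.157 -4.756 2.228
v 0.544 -3.668 2.158
v 0.829 -4.326 3.065
v 0.149 -4.027 3.952
v -0.549 -3.913 1.868
v -1.229 -3.614 2.755
v 0.168 -2.935 2.843
v -0.568 -5.005 2.977
v -1.071 -4.59 3.168
v -0.571 -4.74 3.603
v -0.476 -2.916 3.06
v 0.024 -3.066 3.495
v -0.847 -3.686 3.753
v -0.424 -4.874 2.325
v 0.076 -5.024 2.76
v 0.171 -3.2 2.217
v 0.671 -3.35 2.652
v 0.447 -4.254 2.067
v 0.839 -3.737 3.185
v 0.471 -4.771 3.252
v 0.615 -4.641 2.6
v 0.842 -4.002 2.559
v 0.439 -3.561 3.706
v 0.071 -4.596 3.773
v -0.432 -4.181 3.964
v -0.205 -3.542 3.923
v 0.61 -4.213 3.614
v -0.471 -3.344 2.047
v -0.839 -4.379 2.114
v -0.195 -4.398 1.897
v 0.032 -3.759 1.856
v -0.871 -3.169 2.568
v -1.239 -4.203 2.635
v -1.242 -3.938 3.261
v -1.015 -3.299 3.22
v -1.01 -3.727 2.206
f 2 1 5
f 2 5 3
f 3 5 6
f 3 6 4
f 5 1 7
f 5 7 6
f 6 7 8
f 6 8 4
f 7 1 9
f 7 9 8
f 8 9 10
f 8 10 4
f 9 1 11
f 9 11 10
f 10 11 12
f 10 12 4
f 11 1 13
f 11 13 12
f 12 13 14
f 12 14 4
f 13 1 15
f 13 15 14
f 14 15 16
f 14 16 4
f 15 1 17
f 15 17 16
f 16 17 18
f 16 18 4
f 17 1 19
f 17 19 18
f 18 19 20
f 18 20 4
f 19 1 21
f 19 21 20
f 20 21 22
f 20 22 4
f 21 1 23
f 21 23 22
f 22 23 24
f 22 24 4
f 23 1 25
f 23 25 24
f 24 25 26
f 24 26 4
f 25 1 27
f 25 27 26
f 26 27 28
f 26 28 4
f 27 1 29
f 27 29 28
f 28 29 30
f 28 30 4
f 29 1 31
f 29 31 30
f 30 31 32
f 30 32 4
f 31 1 2
f 31 2 32
f 32 2 3
f 32 3 4
f 33 70 49
f 70 44 73
f 49 73 38
f 70 73 49
f 33 49 45
f 49 38 50
f 45 50 34
f 49 50 45
f 33 45 54
f 45 34 55
f 54 55 40
f 45 55 54
f 33 54 66
f 54 40 69
f 66 69 43
f 54 69 66
f 33 66 70
f 66 43 74
f 70 74 44
f 66 74 70
f 34 50 61
f 50 38 64
f 61 64 42
f 50 64 61
f 38 73 51
f 73 44 72
f 51 72 37
f 73 72 51
f 44 74 71
f 74 43 67
f 71 67 35
f 74 67 71
f 43 69 68
f 69 40 56
f 68 56 39
f 69 56 68
f 40 55 60
f 55 34 57
f 60 57 41
f 55 57 60
f 36 62 48
f 62 42 63
f 48 63 37
f 62 63 48
f 36 48 46
f 48 37 47
f 46 47 35
f 48 47 46
f 36 46 53
f 46 35 52
f 53 52 39
f 46 52 53
f 36 53 58
f 53 39 59
f 58 59 41
f 53 59 58
f 36 58 62
f 58 41 65
f 62 65 42
f 58 65 62
f 37 63 51
f 63 42 64
f 51 64 38
f 63 64 51
f 35 47 71
f 47 37 72
f 71 72 44
f 47 72 71
f 39 52 68
f 52 35 67
f 68 67 43
f 52 67 68
f 41 59 60
f 59 39 56
f 60 56 40
f 59 56 60
f 42 65 61
f 65 41 57
f 61 57 34
f 65 57 61



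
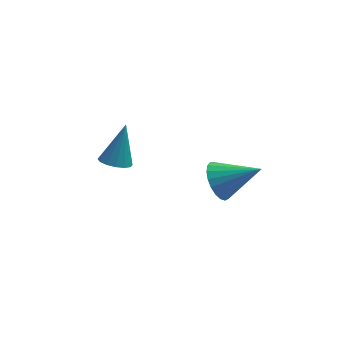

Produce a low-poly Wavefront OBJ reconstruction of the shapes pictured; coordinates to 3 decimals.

v 0.12 -2.938 -1.152
v 0.517 -3.385 -1.953
v 1.88 -3.242 -0.108
v 0.623 -2.988 -2.015
v 0.641 -2.581 -1.928
v 0.569 -2.237 -1.706
v 0.42 -2.014 -1.389
v 0.218 -1.95 -1.031
v -0 -2.057 -0.694
v -0.198 -2.317 -0.436
v -0.341 -2.684 -0.302
v -0.404 -3.094 -0.315
v -0.377 -3.478 -0.473
v -0.264 -3.768 -0.748
v -0.084 -3.915 -1.094
v 0.13 -3.893 -1.449
v 0.343 -3.705 -1.753
v -4.151 2.522 -4.865
v -3.465 2.092 -4.862
v -3.609 3.398 -2.955
v -3.367 2.451 -5.055
v -3.479 2.829 -5.197
v -3.772 3.125 -5.25
v -4.166 3.259 -5.199
v -4.556 3.196 -5.059
v -4.838 2.952 -4.867
v -4.935 2.593 -4.674
v -4.823 2.214 -4.533
v -4.531 1.919 -4.48
v -4.137 1.784 -4.53
v -3.747 1.848 -4.67
f 2 1 4
f 2 4 3
f 4 1 5
f 4 5 3
f 5 1 6
f 5 6 3
f 6 1 7
f 6 7 3
f 7 1 8
f 7 8 3
f 8 1 9
f 8 9 3
f 9 1 10
f 9 10 3
f 10 1 11
f 10 11 3
f 11 1 12
f 11 12 3
f 12 1 13
f 12 13 3
f 13 1 14
f 13 14 3
f 14 1 15
f 14 15 3
f 15 1 16
f 15 16 3
f 16 1 17
f 16 17 3
f 17 1 2
f 17 2 3
f 19 18 21
f 19 21 20
f 21 18 22
f 21 22 20
f 22 18 23
f 22 23 20
f 23 18 24
f 23 24 20
f 24 18 25
f 24 25 20
f 25 18 26
f 25 26 20
f 26 18 27
f 26 27 20
f 27 18 28
f 27 28 20
f 28 18 29
f 28 29 20
f 29 18 30
f 29 30 20
f 30 18 31
f 30 31 20
f 31 18 19
f 31 19 20



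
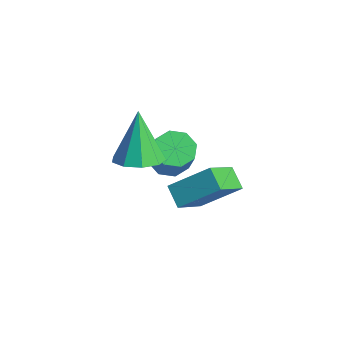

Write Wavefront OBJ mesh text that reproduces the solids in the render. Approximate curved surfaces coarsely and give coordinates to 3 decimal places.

v -2.712 4.153 -3.411
v -2.016 3.931 -3.846
v -1.212 3.626 -2.403
v -1.908 3.847 -1.969
v -2.03 4.566 -3.704
v -1.225 4.261 -2.262
v -2.443 4.959 -3.391
v -1.639 4.653 -1.948
v -3.014 4.879 -3.09
v -2.21 4.574 -1.647
v -3.408 4.374 -2.977
v -2.604 4.069 -1.534
v -3.395 3.739 -3.118
v -2.59 3.434 -1.676
v -2.981 3.347 -3.432
v -2.177 3.041 -1.989
v -2.41 3.426 -3.733
v -1.606 3.121 -2.29
v 0.526 2.818 -1.594
v 1.004 1.481 -0.472
v 1.391 4.033 -0.517
v 1.869 2.696 0.606
v 1.351 2.684 -2.106
v 1.829 1.347 -0.983
v 2.216 3.899 -1.028
v 2.694 2.562 0.094
v -0.977 1.589 -0.602
v -0.057 1.856 -0.317
v -1.743 2.111 1.382
v -0.384 2.394 -0.585
v -0.989 2.555 -0.86
v -1.588 2.265 -1.015
v -1.902 1.658 -0.977
v -1.783 1.019 -0.763
v -1.287 0.647 -0.474
v -0.646 0.716 -0.245
v -0.16 1.193 -0.183
f 2 1 5
f 2 5 3
f 3 5 6
f 3 6 4
f 5 1 7
f 5 7 6
f 6 7 8
f 6 8 4
f 7 1 9
f 7 9 8
f 8 9 10
f 8 10 4
f 9 1 11
f 9 11 10
f 10 11 12
f 10 12 4
f 11 1 13
f 11 13 12
f 12 13 14
f 12 14 4
f 13 1 15
f 13 15 14
f 14 15 16
f 14 16 4
f 15 1 17
f 15 17 16
f 16 17 18
f 16 18 4
f 17 1 2
f 17 2 18
f 18 2 3
f 18 3 4
f 20 22 19
f 23 20 19
f 19 22 21
f 21 23 19
f 20 26 22
f 24 20 23
f 24 26 20
f 22 26 21
f 25 23 21
f 21 26 25
f 25 24 23
f 26 24 25
f 28 27 30
f 28 30 29
f 30 27 31
f 30 31 29
f 31 27 32
f 31 32 29
f 32 27 33
f 32 33 29
f 33 27 34
f 33 34 29
f 34 27 35
f 34 35 29
f 35 27 36
f 35 36 29
f 36 27 37
f 36 37 29
f 37 27 28
f 37 28 29

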